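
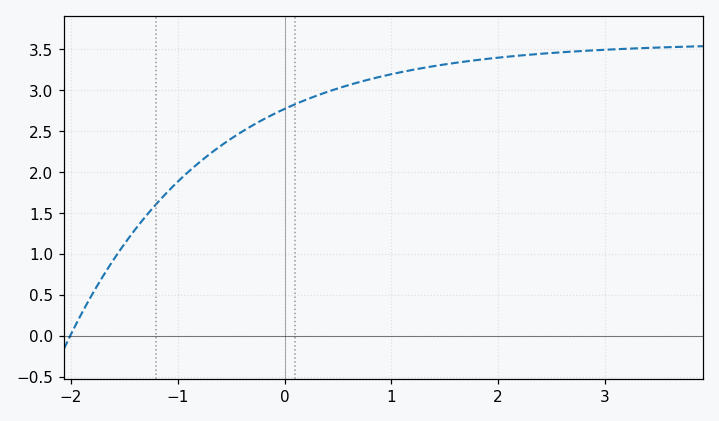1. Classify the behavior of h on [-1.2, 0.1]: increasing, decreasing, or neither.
increasing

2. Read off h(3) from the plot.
3.5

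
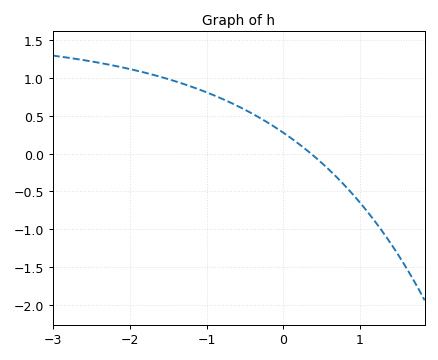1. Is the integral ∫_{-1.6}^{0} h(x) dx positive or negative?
positive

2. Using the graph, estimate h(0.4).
-0.03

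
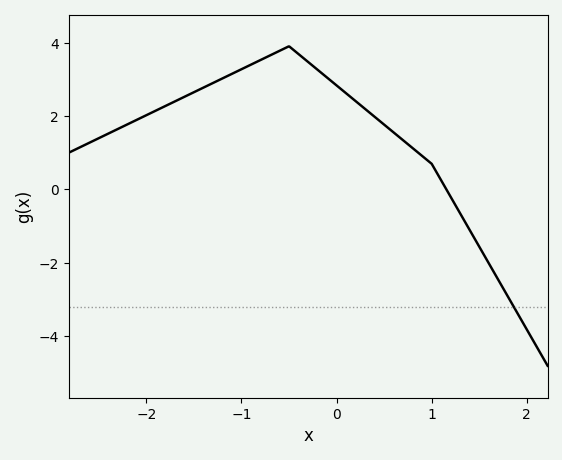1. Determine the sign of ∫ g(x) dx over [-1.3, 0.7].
positive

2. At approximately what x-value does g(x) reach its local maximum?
-0.501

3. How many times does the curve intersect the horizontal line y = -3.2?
1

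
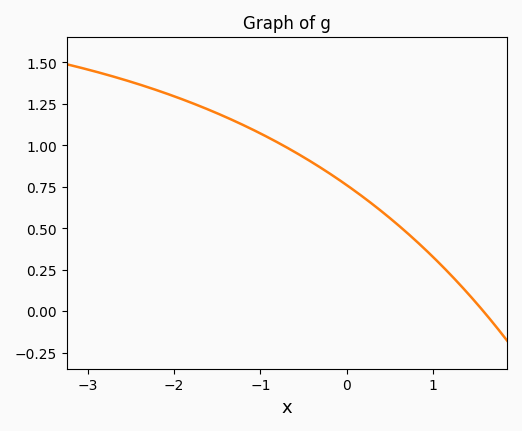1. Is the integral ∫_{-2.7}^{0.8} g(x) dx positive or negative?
positive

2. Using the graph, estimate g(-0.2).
0.831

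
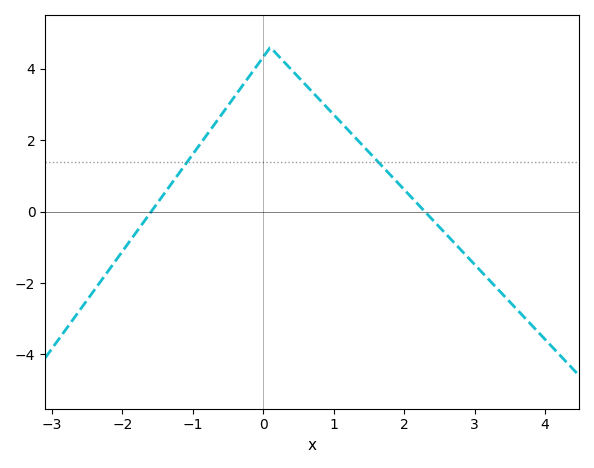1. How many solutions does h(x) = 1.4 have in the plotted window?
2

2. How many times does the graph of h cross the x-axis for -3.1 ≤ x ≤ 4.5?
2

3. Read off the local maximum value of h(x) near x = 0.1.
4.6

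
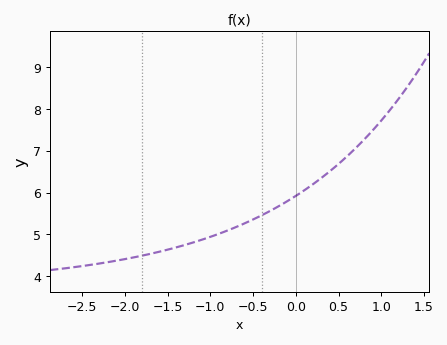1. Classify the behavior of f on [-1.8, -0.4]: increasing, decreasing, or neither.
increasing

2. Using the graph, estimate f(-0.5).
5.4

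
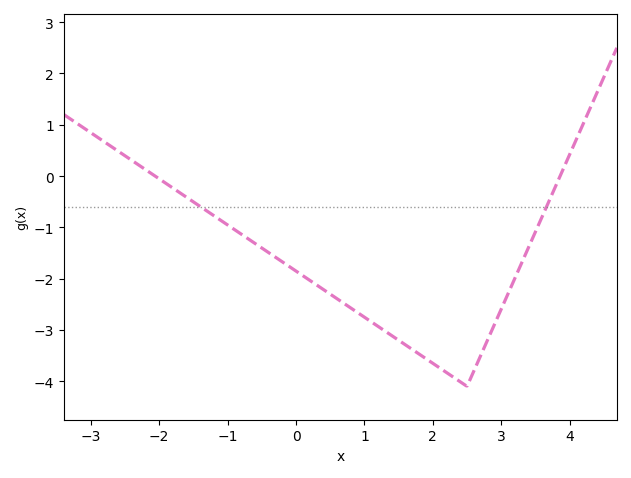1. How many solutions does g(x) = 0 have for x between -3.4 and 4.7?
2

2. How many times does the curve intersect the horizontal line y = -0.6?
2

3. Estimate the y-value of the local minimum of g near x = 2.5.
-4.1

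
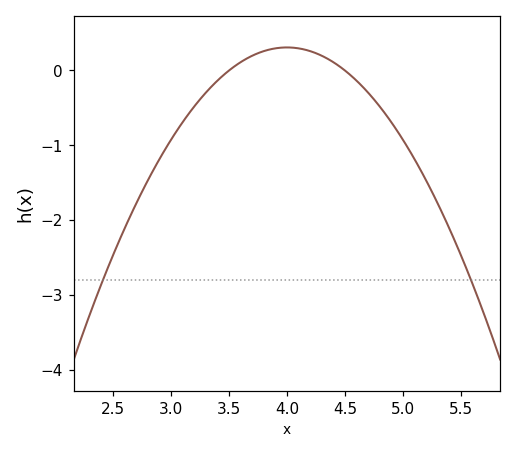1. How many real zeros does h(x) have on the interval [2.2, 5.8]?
2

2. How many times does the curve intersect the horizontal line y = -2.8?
2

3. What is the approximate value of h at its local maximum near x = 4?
0.3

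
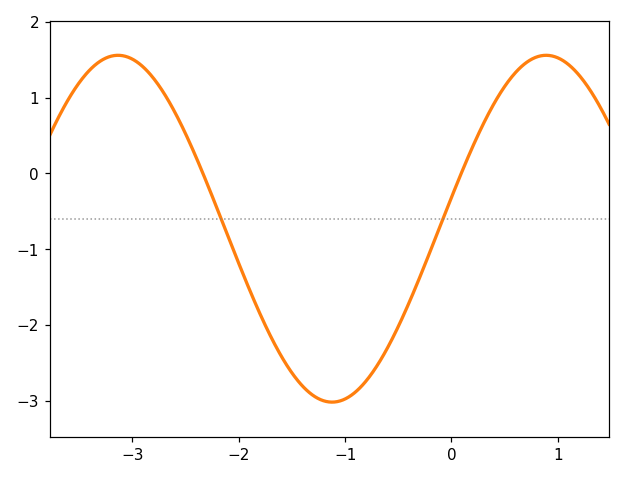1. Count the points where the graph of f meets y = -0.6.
2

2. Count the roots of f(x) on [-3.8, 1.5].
2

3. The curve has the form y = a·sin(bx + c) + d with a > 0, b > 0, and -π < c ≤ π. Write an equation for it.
y = 2.29sin(1.6x + 0.18) - 0.73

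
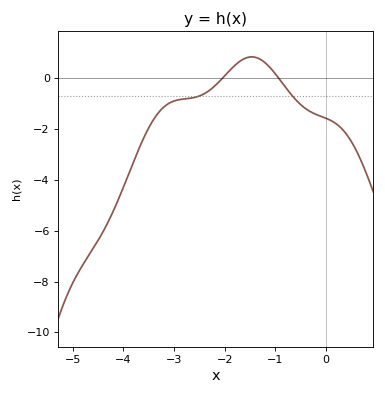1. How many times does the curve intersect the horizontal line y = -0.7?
2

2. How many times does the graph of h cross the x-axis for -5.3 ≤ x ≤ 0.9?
2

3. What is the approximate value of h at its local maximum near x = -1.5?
0.8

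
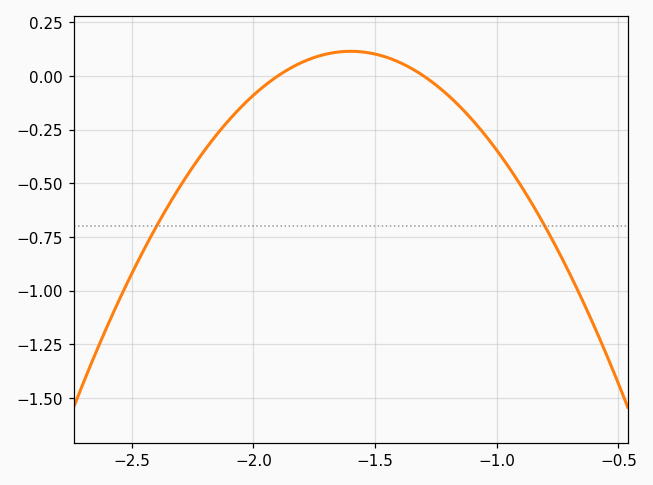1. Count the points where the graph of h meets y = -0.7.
2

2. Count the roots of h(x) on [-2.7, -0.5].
2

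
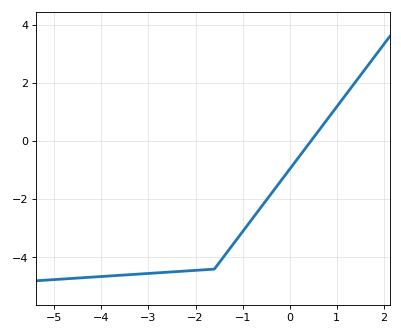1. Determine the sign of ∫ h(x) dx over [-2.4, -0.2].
negative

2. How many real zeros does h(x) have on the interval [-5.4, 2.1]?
1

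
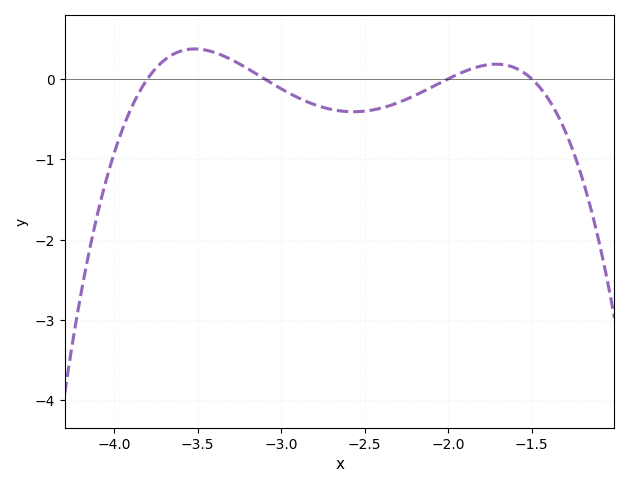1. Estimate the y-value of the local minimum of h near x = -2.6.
-0.4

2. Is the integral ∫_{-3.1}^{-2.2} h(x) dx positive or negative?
negative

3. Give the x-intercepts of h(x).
-3.8, -3.1, -2, -1.5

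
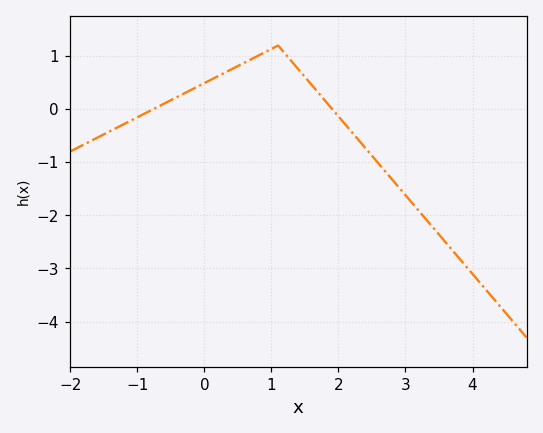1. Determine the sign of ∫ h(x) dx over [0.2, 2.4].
positive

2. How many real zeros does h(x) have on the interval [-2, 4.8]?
2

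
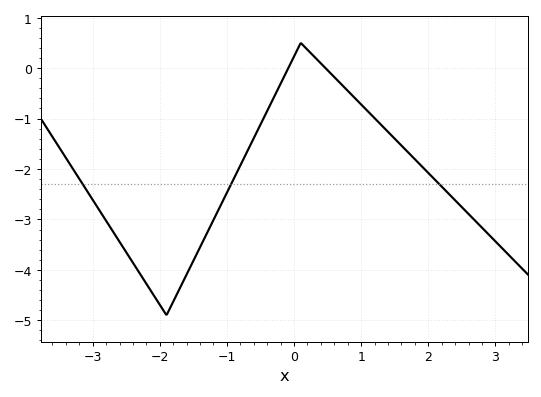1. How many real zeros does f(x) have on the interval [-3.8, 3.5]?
2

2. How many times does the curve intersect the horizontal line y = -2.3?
3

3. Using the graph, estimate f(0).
0.23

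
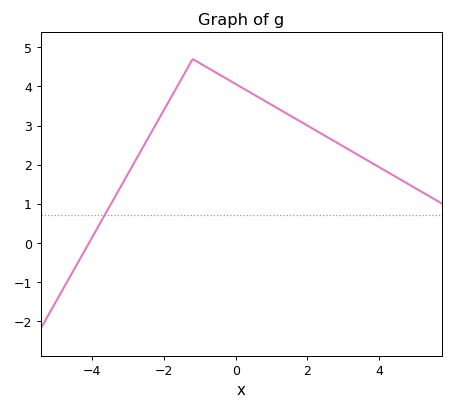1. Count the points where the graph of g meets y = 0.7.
1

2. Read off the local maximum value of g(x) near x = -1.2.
4.7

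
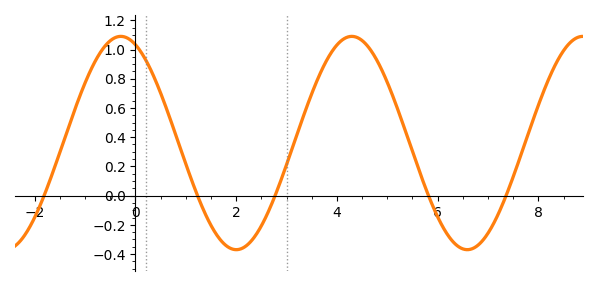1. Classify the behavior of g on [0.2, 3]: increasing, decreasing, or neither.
neither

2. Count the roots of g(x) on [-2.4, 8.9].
5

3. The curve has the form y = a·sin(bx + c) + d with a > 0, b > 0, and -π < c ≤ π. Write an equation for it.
y = 0.73sin(1.4x + 2) + 0.36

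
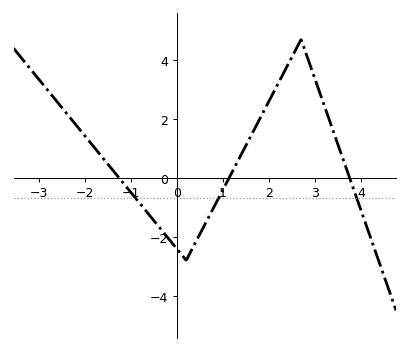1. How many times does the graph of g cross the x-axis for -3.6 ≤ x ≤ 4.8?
3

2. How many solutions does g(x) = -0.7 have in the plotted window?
3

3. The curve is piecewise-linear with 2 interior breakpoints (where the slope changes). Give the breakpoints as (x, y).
(0.2, -2.8); (2.7, 4.7)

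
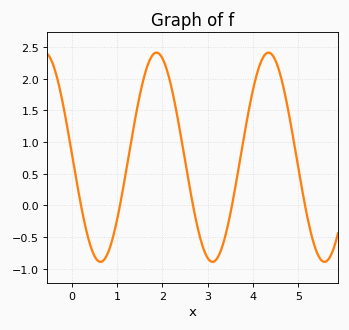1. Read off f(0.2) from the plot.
0.002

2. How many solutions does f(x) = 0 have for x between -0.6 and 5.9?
5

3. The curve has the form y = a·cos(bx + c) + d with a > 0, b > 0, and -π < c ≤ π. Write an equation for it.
y = 1.65cos(2.54x + 1.54) + 0.76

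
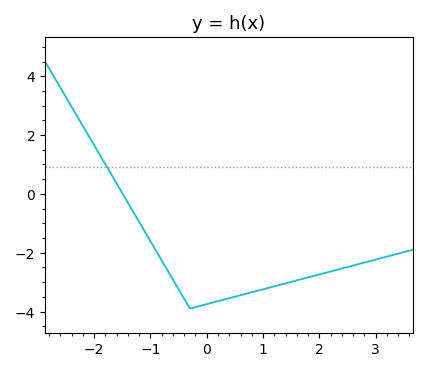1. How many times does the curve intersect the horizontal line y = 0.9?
1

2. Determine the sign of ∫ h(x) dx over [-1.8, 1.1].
negative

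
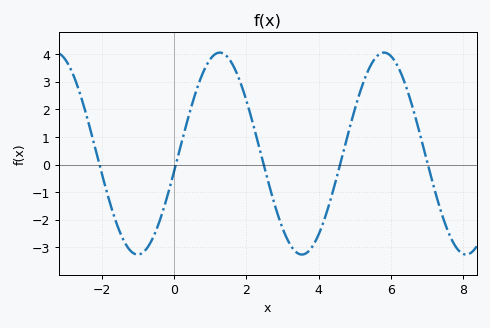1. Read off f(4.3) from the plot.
-1.42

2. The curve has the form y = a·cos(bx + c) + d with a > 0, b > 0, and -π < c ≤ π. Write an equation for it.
y = 3.66cos(1.38x - 1.74) + 0.4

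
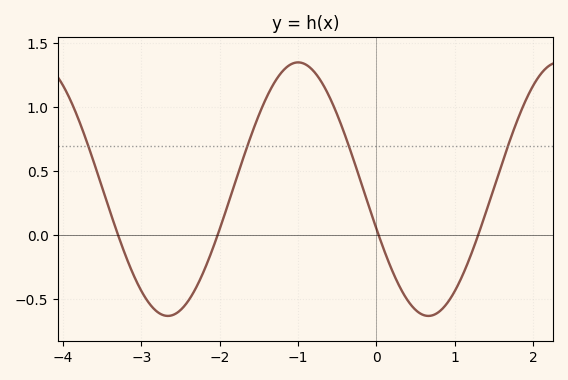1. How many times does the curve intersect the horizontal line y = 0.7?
4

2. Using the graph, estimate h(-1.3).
1.2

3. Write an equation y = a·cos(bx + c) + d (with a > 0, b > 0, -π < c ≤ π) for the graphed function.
y = 0.99cos(1.9x + 1.9) + 0.36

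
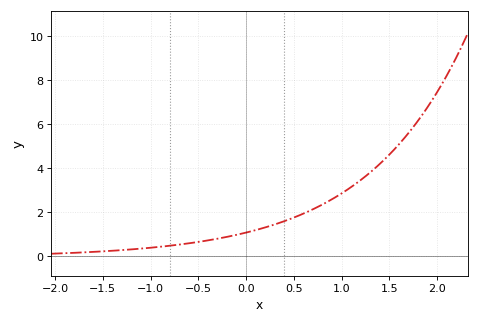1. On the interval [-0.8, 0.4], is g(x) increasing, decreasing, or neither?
increasing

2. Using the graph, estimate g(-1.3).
0.2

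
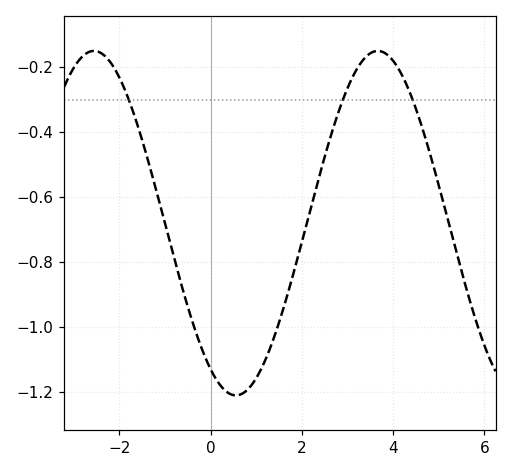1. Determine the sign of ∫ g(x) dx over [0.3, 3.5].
negative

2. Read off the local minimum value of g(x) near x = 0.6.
-1.21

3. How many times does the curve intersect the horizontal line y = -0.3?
3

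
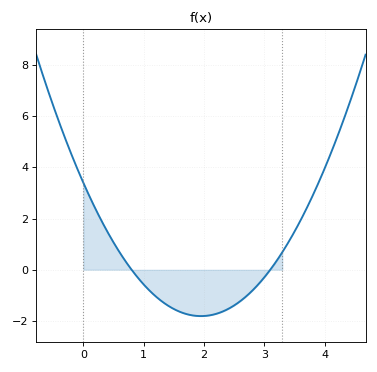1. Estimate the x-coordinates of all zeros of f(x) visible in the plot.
0.8, 3.1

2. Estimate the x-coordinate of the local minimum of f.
1.95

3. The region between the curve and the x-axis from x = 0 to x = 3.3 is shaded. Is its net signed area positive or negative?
negative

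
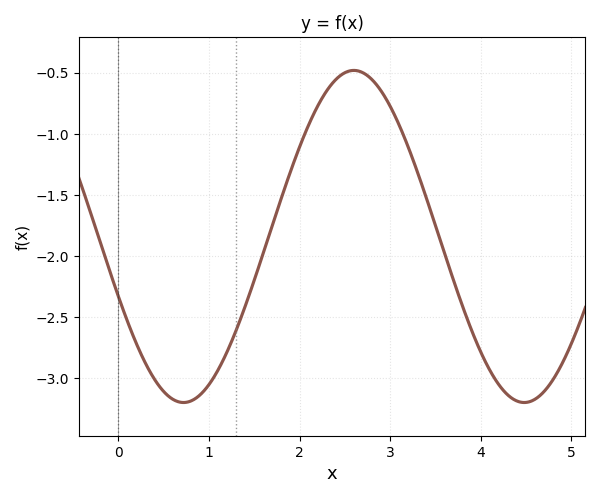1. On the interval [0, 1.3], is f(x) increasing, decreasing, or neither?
neither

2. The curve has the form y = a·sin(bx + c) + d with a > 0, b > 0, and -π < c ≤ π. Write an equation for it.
y = 1.36sin(1.67x - 2.77) - 1.84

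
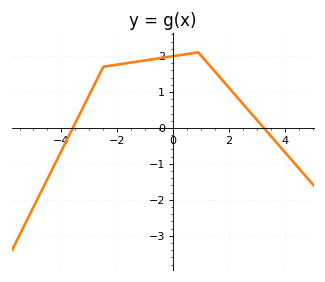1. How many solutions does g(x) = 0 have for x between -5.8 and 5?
2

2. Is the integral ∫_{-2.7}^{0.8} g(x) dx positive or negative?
positive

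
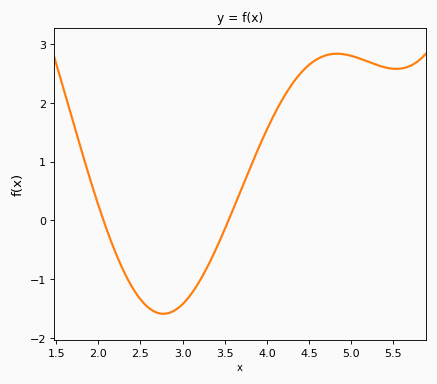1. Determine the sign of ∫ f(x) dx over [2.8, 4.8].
positive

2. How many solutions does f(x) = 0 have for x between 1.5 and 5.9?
2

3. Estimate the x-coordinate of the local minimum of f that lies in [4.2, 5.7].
5.5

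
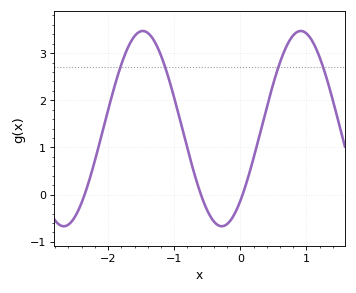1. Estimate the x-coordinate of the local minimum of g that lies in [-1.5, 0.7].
-0.28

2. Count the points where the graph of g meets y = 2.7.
4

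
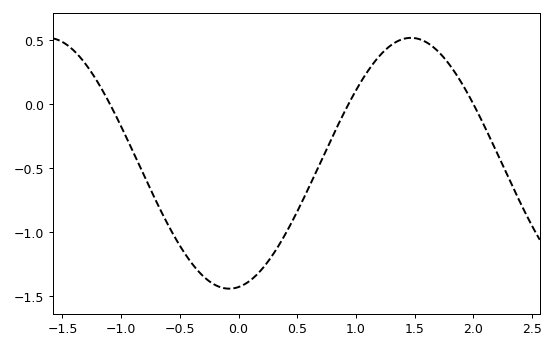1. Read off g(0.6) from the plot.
-0.65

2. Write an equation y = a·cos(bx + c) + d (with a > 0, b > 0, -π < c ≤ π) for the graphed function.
y = 0.98cos(2x - 3) - 0.46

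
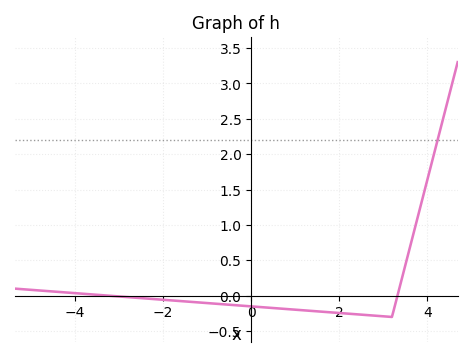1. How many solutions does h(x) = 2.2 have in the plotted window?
1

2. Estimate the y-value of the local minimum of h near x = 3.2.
-0.3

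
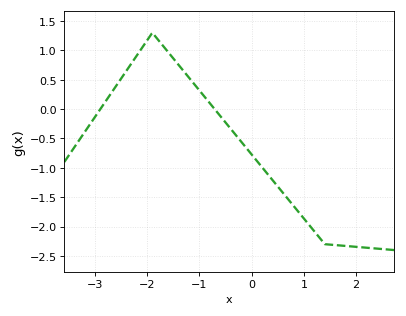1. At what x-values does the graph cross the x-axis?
-2.9, -0.7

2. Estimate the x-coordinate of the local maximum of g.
-1.9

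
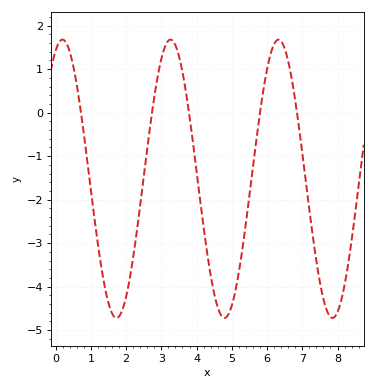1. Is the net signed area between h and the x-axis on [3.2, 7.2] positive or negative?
negative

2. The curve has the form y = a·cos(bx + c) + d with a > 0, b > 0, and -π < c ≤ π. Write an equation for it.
y = 3.2cos(2.05x - 0.4) - 1.52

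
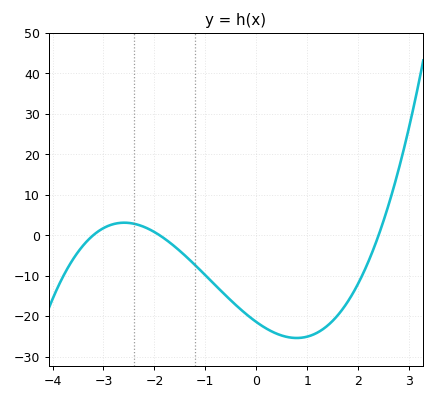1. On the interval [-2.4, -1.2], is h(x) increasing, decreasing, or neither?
decreasing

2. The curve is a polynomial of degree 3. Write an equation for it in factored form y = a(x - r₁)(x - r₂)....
y = 1.47(x + 3.2)(x + 1.9)(x - 2.4)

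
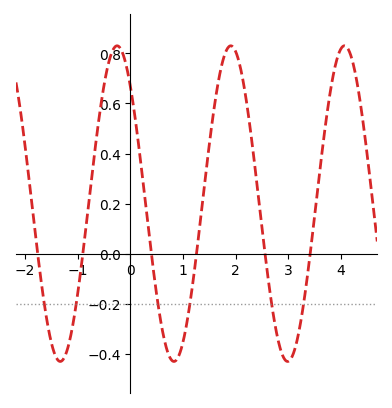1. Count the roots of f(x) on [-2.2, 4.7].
6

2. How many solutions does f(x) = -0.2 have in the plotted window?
6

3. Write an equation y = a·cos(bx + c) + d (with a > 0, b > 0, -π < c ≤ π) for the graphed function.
y = 0.63cos(2.9x + 0.74) + 0.2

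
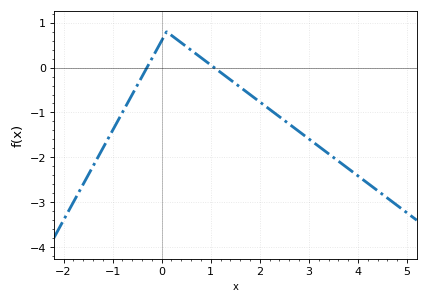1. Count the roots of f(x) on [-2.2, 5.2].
2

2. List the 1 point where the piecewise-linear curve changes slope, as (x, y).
(0.1, 0.8)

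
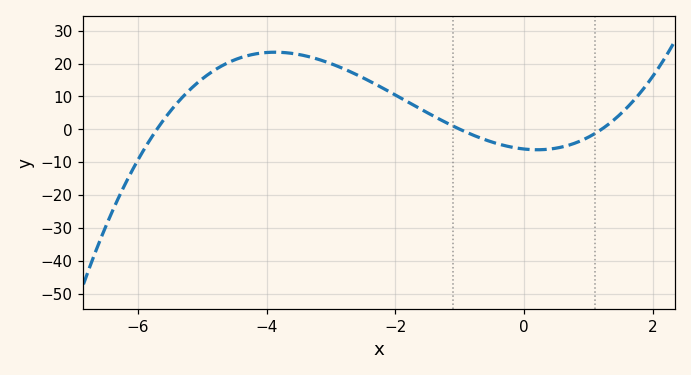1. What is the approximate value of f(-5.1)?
13.6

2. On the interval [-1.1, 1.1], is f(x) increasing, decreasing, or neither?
neither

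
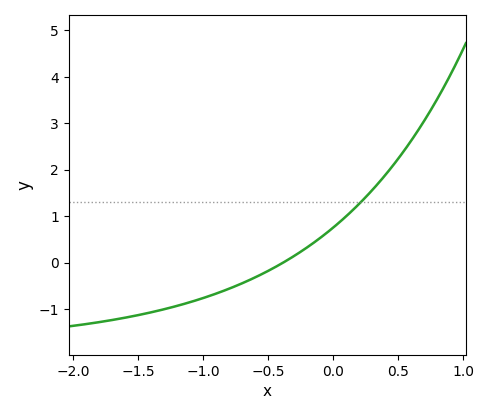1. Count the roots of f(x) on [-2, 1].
1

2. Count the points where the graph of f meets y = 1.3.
1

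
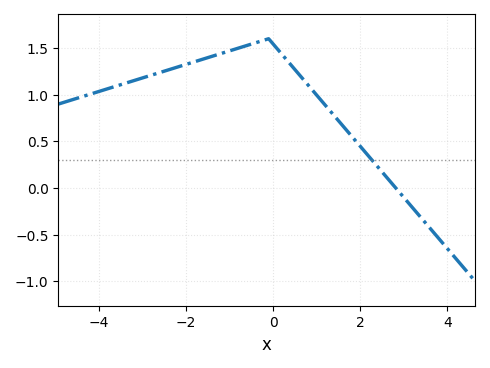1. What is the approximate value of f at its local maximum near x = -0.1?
1.6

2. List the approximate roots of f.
2.8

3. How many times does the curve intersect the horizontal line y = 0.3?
1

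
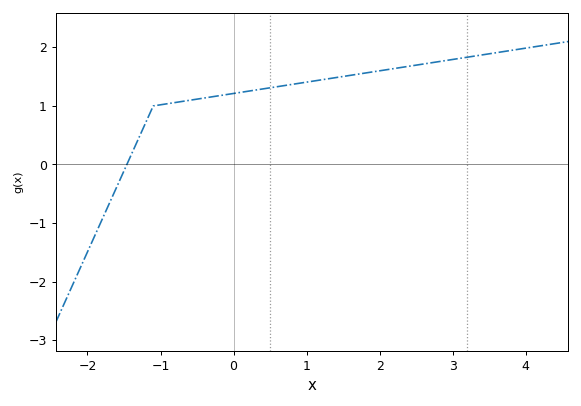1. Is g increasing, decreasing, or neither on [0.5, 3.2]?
increasing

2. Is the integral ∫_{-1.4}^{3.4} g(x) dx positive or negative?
positive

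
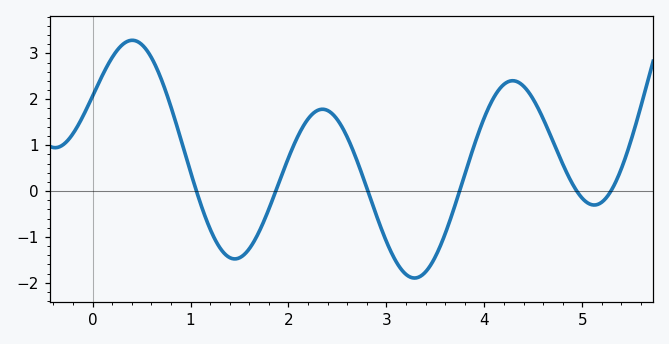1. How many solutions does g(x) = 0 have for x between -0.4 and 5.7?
6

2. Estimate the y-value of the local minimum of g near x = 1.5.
-1.48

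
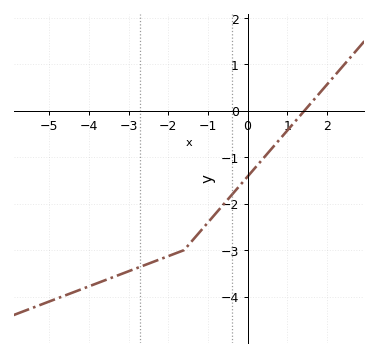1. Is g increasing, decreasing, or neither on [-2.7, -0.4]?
increasing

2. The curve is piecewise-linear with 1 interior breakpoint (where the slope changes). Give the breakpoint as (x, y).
(-1.6, -3)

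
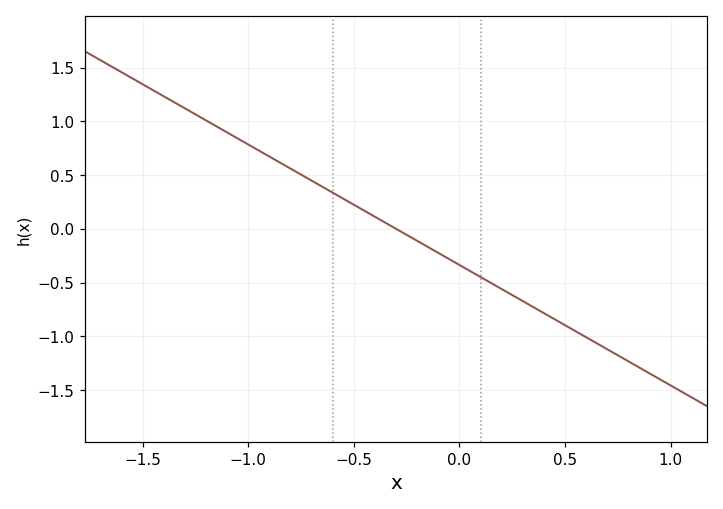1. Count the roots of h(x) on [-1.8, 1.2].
1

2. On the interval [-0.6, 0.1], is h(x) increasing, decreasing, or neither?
decreasing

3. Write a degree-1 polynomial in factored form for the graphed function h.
y = -1.12(x + 0.3)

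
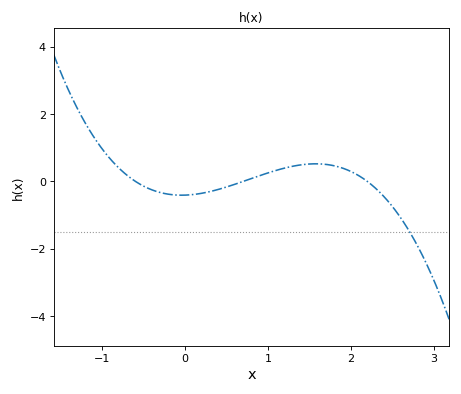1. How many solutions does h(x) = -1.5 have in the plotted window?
1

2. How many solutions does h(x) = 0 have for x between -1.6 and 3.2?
3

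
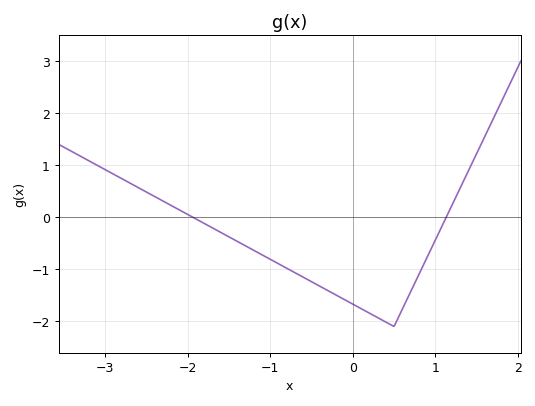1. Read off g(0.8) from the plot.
-1.1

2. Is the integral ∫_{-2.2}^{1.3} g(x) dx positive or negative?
negative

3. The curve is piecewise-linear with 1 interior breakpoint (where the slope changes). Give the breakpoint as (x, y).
(0.5, -2.1)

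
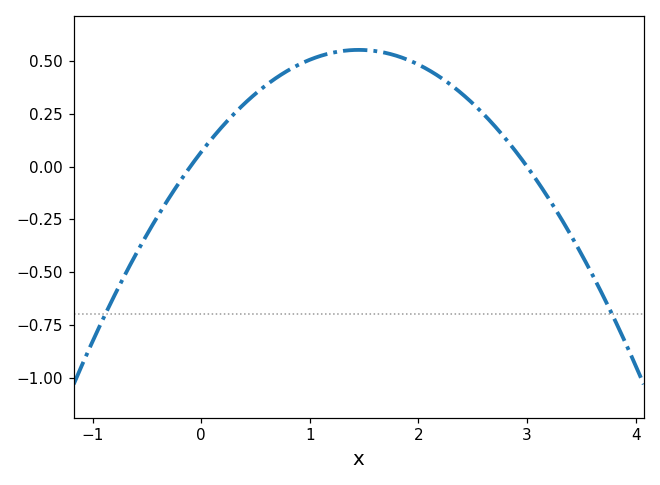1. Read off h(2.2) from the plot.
0.42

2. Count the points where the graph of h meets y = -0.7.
2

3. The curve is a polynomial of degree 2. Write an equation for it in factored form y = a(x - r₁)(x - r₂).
y = -0.23(x + 0.1)(x - 3)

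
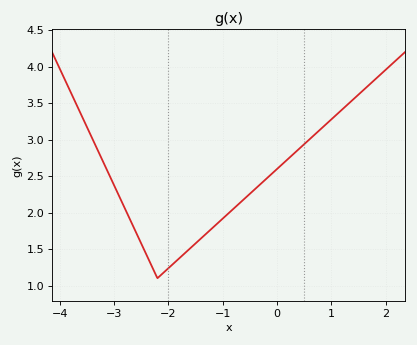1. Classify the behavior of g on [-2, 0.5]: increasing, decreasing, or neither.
increasing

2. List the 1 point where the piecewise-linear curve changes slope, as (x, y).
(-2.2, 1.1)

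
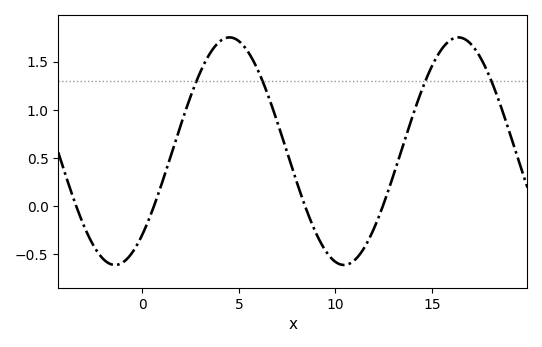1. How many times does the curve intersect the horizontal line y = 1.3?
4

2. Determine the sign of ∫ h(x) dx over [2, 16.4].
positive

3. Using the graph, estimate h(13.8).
0.815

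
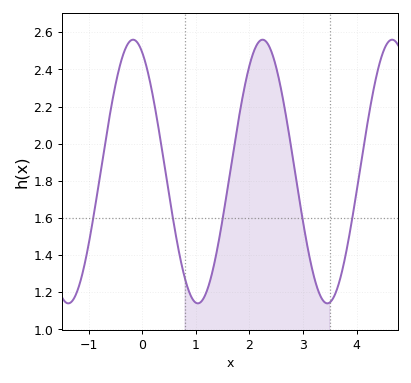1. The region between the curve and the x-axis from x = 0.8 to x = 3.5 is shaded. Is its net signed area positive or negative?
positive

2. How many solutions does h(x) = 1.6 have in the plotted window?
5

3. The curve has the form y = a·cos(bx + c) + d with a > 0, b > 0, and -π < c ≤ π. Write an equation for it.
y = 0.71cos(2.6x + 0.44) + 1.85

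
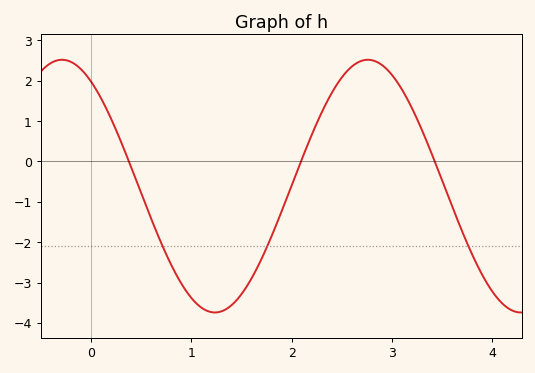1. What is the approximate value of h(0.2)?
1.05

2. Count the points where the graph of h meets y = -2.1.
3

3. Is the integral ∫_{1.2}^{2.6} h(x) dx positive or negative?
negative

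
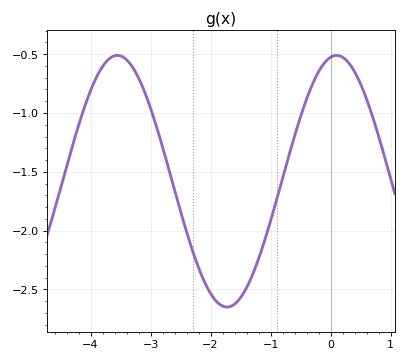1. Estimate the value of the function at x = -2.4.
-2.01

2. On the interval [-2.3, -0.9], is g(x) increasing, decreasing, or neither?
neither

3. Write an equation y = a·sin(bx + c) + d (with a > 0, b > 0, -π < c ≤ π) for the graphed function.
y = 1.07sin(1.72x + 1.4) - 1.58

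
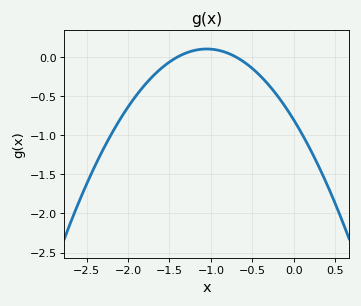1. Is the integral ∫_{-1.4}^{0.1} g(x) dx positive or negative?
negative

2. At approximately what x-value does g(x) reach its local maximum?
-1.05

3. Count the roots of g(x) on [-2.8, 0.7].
2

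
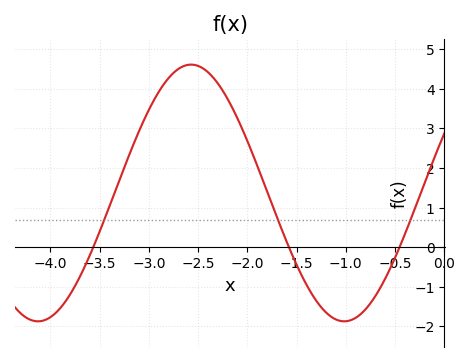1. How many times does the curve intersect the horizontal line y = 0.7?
3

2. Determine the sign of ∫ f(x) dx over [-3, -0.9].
positive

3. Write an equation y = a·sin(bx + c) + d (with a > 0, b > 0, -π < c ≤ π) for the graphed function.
y = 3.24sin(2x + 0.48) + 1.37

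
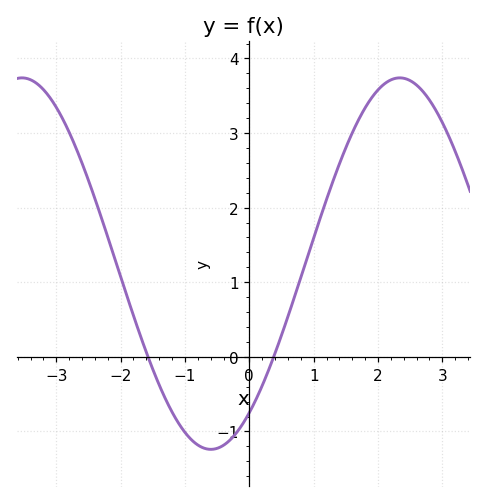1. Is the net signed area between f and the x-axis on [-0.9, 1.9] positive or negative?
positive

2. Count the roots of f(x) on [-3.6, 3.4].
2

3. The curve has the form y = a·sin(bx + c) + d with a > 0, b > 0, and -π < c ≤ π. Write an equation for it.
y = 2.49sin(1.07x - 0.932) + 1.25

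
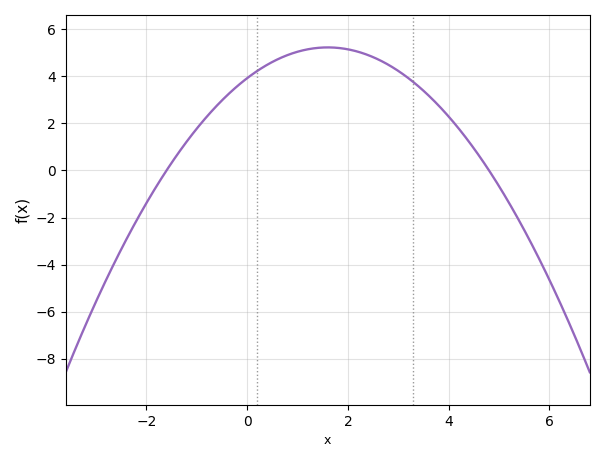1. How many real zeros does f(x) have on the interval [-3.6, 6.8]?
2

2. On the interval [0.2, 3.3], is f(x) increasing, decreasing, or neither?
neither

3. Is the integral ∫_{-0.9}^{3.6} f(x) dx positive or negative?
positive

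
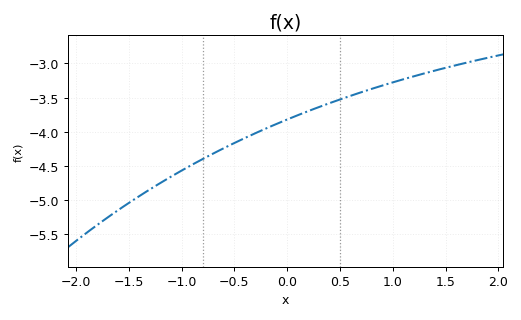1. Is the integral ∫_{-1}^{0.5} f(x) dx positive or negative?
negative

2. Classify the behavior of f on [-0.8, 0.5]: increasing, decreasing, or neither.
increasing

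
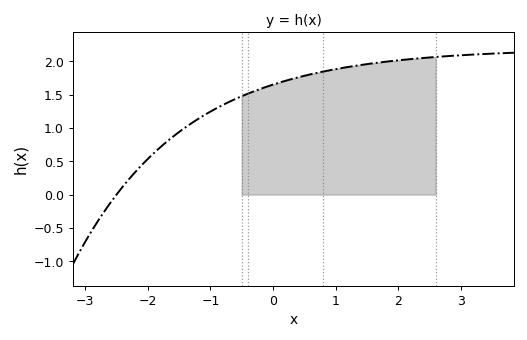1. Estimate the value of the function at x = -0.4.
1.51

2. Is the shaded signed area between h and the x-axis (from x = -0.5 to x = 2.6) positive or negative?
positive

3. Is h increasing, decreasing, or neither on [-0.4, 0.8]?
increasing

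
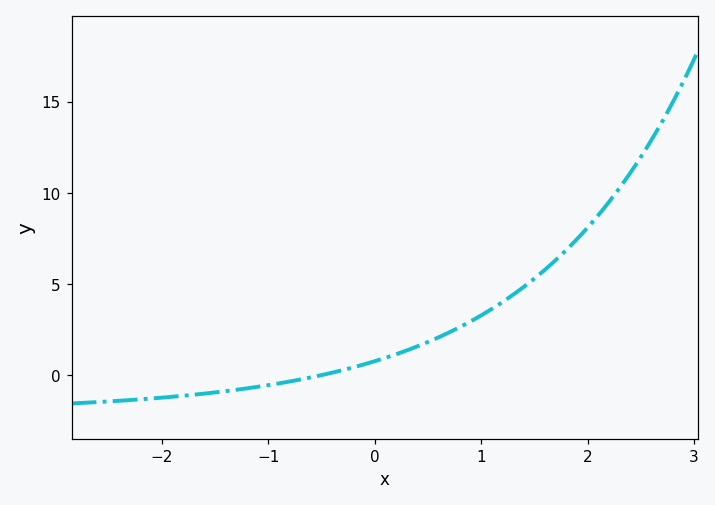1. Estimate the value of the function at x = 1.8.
7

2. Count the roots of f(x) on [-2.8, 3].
1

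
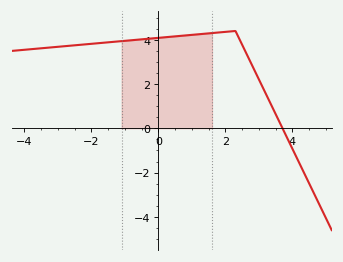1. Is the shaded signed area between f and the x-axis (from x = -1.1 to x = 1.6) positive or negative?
positive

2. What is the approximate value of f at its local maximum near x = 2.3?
4.4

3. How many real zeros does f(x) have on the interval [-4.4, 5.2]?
1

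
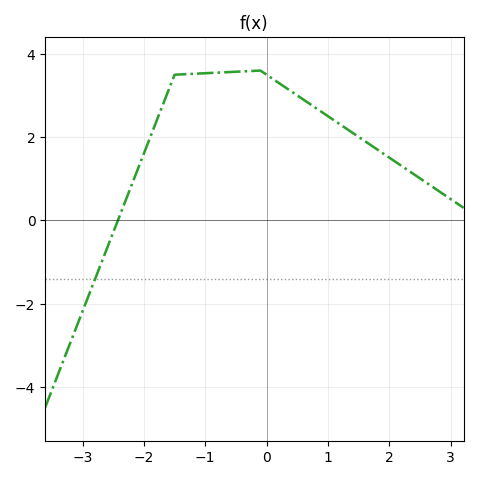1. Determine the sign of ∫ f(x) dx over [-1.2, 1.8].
positive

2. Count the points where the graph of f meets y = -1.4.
1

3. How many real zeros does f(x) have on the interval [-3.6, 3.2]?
1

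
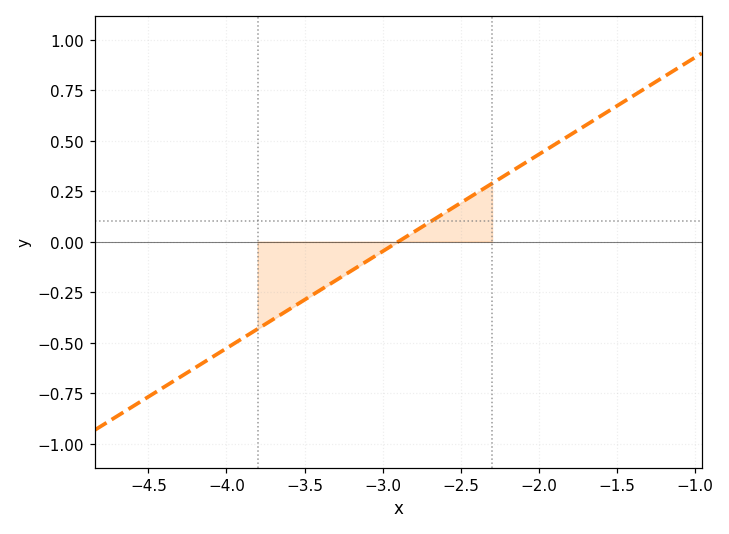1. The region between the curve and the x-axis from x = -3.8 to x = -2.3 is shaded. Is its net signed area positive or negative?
negative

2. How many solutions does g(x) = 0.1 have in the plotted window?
1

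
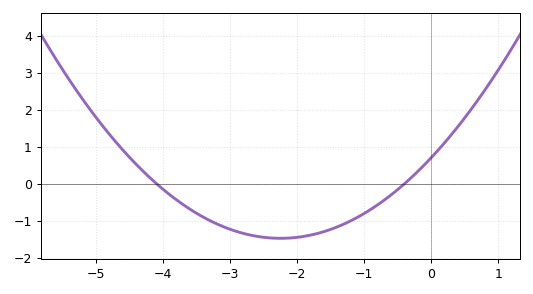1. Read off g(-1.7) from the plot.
-1.34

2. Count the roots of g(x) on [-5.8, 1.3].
2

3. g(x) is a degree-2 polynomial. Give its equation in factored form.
y = 0.43(x + 4.1)(x + 0.4)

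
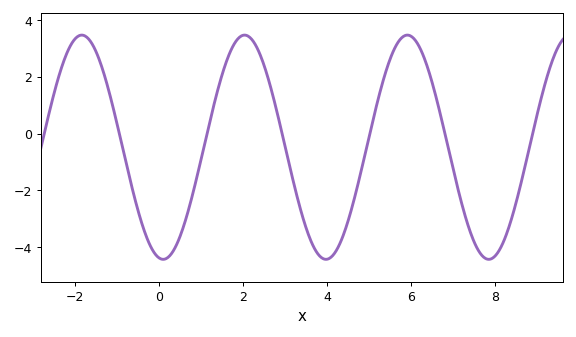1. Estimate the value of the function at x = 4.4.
-3.6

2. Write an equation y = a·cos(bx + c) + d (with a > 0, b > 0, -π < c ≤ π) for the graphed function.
y = 3.94cos(1.6x + 3) - 0.48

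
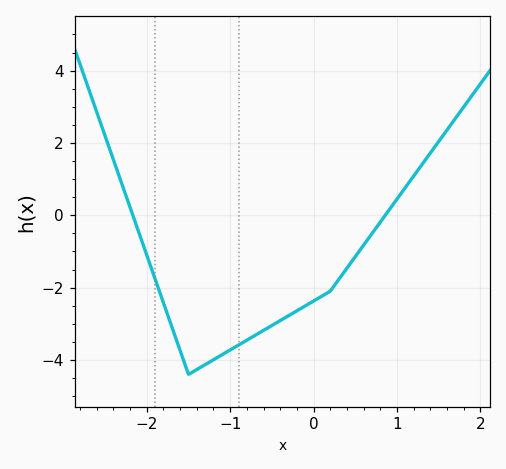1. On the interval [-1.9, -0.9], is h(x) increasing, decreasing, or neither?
neither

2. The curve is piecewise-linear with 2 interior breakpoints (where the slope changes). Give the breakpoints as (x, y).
(-1.5, -4.4); (0.2, -2.1)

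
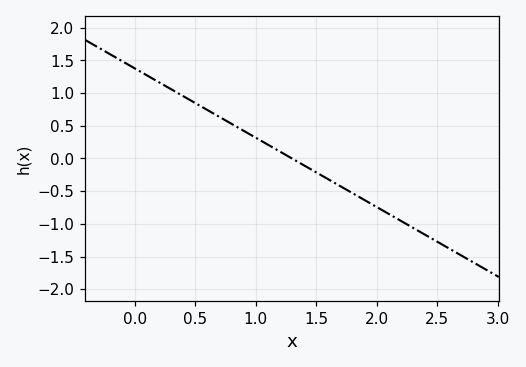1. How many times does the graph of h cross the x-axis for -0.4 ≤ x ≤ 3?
1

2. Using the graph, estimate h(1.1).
0.2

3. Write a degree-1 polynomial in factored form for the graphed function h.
y = -1.06(x - 1.3)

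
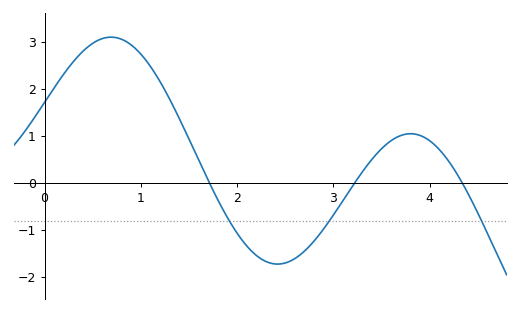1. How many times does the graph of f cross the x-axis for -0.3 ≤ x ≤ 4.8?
3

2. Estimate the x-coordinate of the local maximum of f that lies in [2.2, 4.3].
3.8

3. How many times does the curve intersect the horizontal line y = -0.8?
3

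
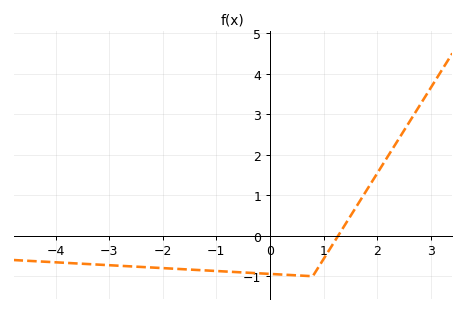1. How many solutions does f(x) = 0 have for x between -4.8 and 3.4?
1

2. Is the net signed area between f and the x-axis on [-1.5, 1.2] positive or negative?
negative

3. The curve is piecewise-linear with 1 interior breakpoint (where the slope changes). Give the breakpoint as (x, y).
(0.8, -1)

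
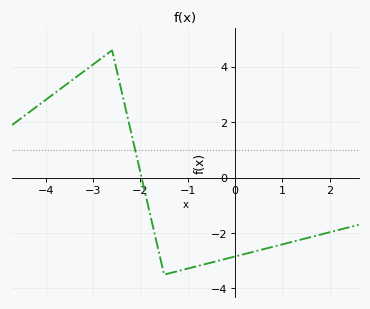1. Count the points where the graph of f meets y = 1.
1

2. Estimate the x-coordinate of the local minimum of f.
-1.5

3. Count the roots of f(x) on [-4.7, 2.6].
1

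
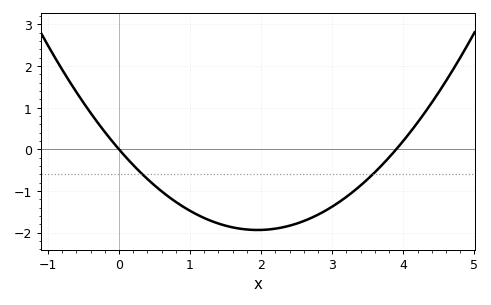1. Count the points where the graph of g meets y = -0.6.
2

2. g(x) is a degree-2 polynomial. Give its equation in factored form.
y = 0.51(x - 0)(x - 3.9)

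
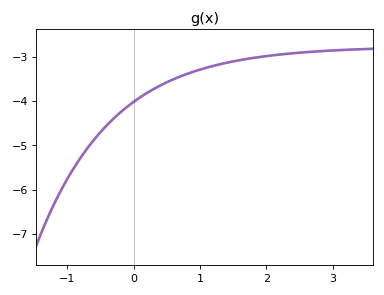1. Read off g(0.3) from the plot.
-3.7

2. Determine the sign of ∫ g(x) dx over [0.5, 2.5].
negative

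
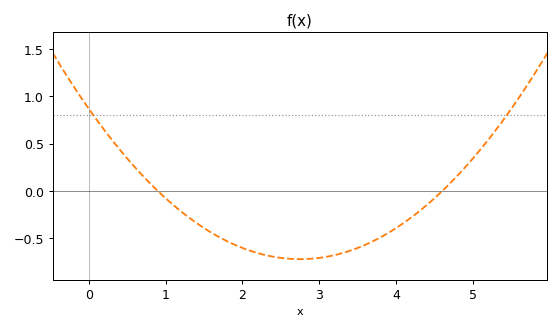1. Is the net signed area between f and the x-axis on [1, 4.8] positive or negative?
negative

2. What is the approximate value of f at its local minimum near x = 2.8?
-0.719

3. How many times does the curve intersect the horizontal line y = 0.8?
2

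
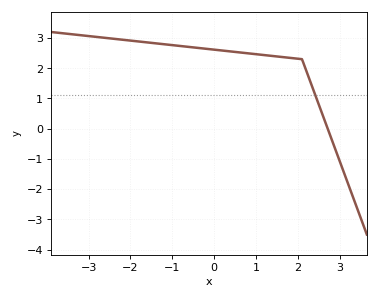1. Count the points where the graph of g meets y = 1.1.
1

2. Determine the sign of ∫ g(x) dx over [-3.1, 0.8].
positive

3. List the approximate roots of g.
2.71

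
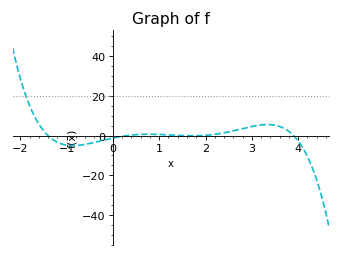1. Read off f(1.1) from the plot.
0.466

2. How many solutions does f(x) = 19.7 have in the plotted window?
1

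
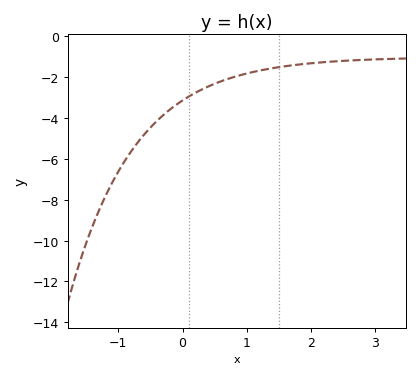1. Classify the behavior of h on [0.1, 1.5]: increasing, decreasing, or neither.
increasing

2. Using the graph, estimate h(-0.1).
-3.38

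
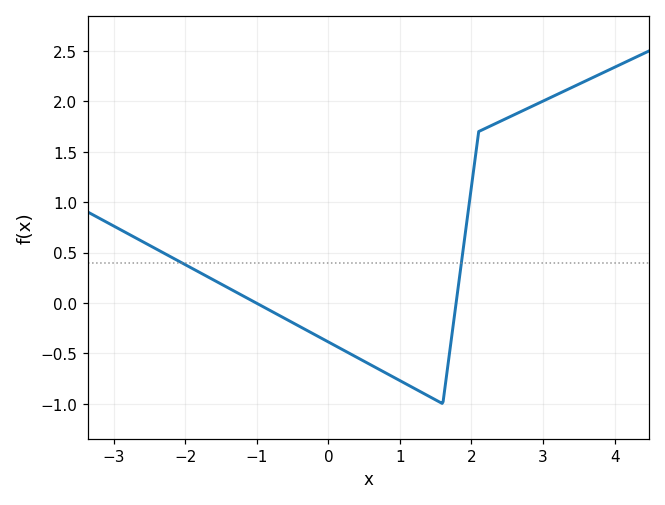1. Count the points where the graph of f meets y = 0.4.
2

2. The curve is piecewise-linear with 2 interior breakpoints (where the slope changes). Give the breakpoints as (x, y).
(1.6, -1); (2.1, 1.7)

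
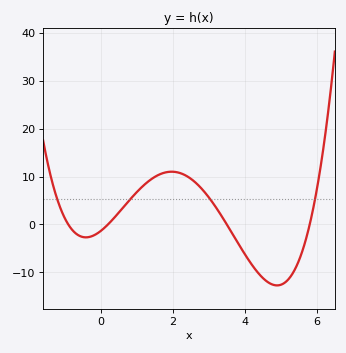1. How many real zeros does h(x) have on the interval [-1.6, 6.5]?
4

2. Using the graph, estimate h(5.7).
-3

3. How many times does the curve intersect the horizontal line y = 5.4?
4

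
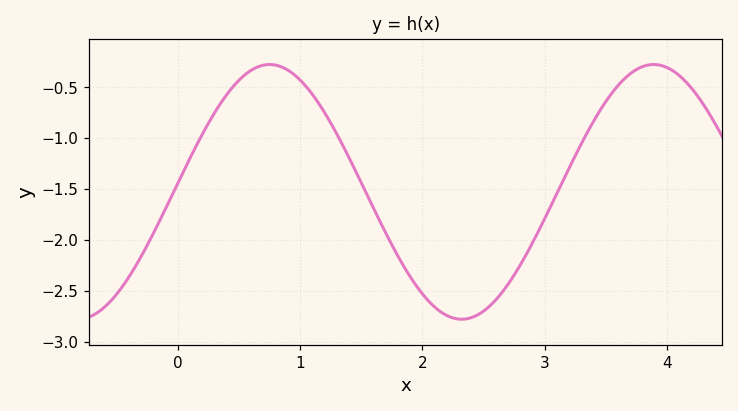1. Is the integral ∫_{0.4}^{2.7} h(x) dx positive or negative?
negative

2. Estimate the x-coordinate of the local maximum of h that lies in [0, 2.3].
0.75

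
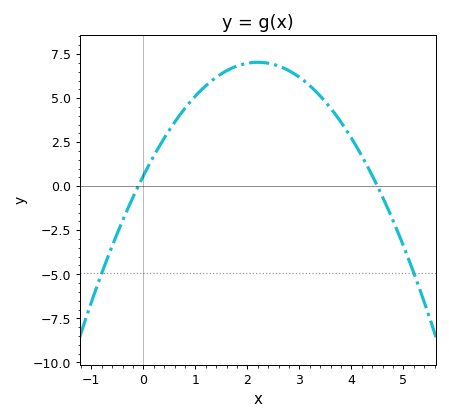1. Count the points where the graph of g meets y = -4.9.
2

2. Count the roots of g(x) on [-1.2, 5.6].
2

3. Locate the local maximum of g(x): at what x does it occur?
2.2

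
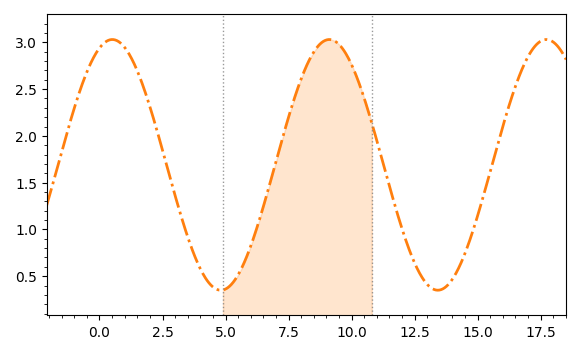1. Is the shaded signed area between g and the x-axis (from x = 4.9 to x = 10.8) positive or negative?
positive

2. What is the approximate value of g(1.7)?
2.55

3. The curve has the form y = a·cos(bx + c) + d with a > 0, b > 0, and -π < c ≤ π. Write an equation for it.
y = 1.34cos(0.73x - 0.37) + 1.69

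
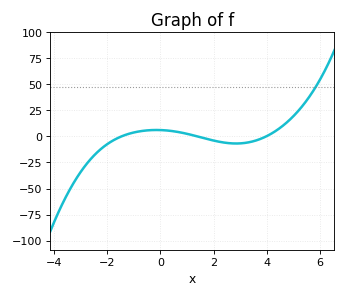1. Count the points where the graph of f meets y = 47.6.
1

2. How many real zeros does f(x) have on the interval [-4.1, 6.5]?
3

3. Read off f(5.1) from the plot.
22.1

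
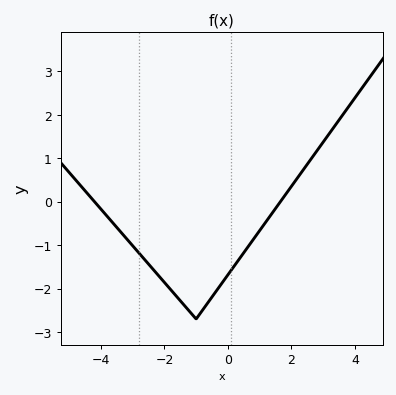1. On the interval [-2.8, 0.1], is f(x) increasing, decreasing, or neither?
neither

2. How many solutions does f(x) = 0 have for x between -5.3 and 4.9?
2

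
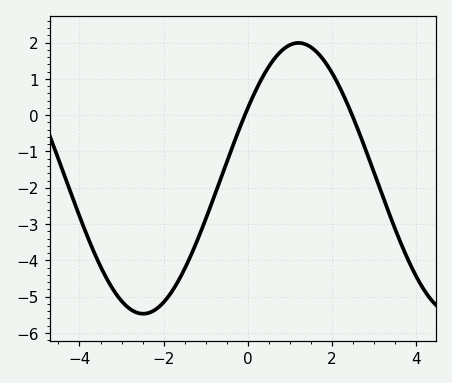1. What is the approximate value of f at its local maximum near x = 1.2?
1.99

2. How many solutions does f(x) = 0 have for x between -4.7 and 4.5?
2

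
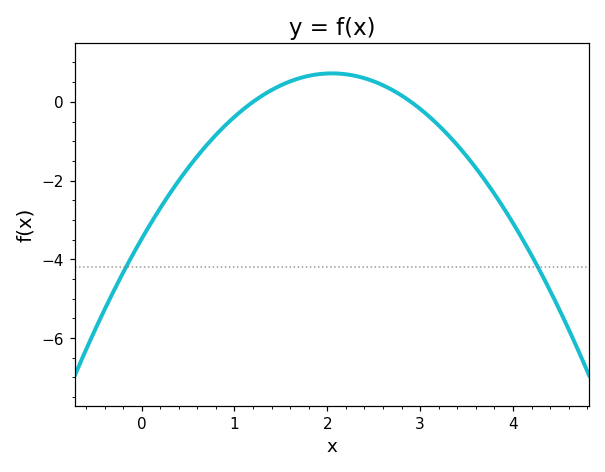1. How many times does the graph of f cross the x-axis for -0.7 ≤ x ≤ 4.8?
2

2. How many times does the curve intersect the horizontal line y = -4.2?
2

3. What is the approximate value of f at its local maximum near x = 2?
0.8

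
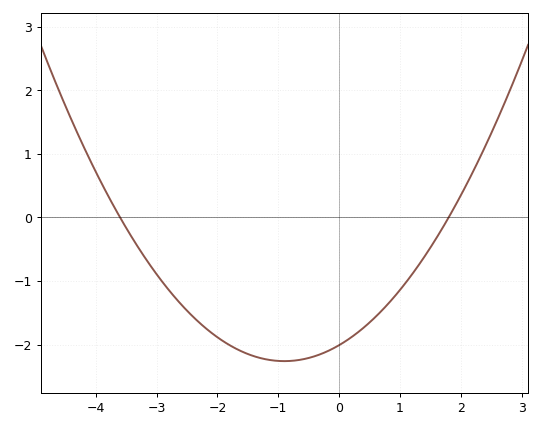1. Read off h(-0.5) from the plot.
-2.21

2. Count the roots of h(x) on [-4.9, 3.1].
2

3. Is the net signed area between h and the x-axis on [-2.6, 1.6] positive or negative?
negative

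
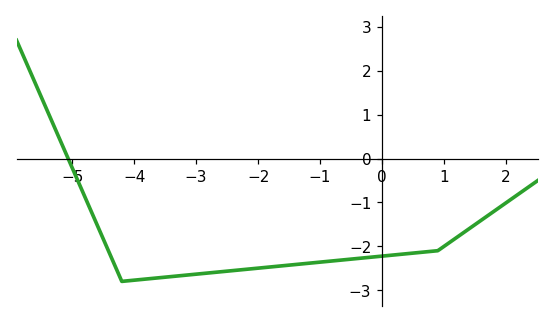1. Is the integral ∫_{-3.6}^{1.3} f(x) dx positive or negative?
negative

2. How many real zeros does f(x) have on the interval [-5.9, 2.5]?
1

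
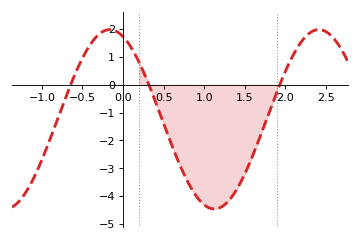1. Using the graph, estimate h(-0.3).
1.8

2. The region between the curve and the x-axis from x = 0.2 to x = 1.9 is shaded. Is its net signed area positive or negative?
negative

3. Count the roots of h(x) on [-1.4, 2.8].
3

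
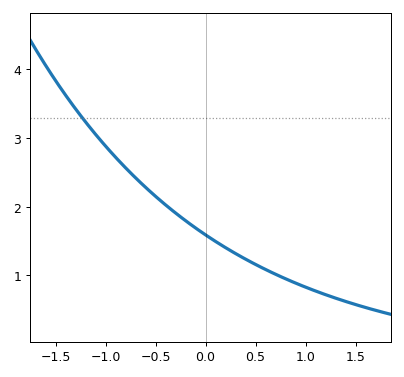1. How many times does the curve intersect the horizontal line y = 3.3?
1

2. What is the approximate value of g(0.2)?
1.4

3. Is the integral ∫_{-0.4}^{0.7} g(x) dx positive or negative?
positive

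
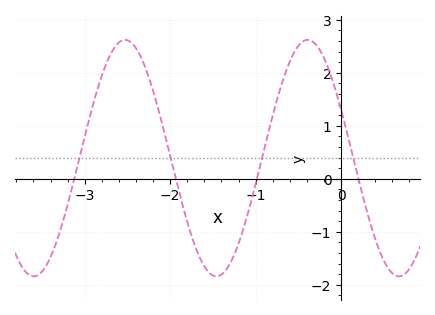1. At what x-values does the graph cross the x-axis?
-3.1, -1.9, -1, 0.2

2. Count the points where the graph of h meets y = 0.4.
4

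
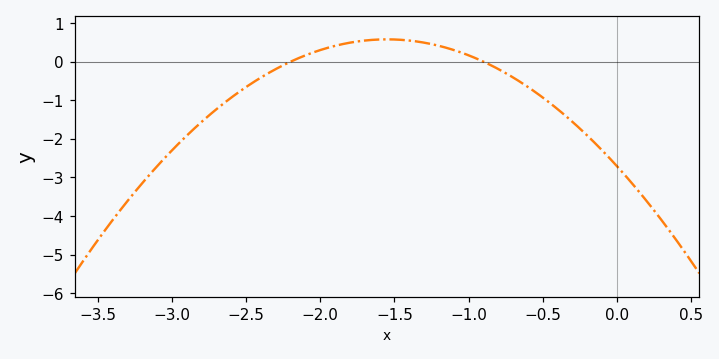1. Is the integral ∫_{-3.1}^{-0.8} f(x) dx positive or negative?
negative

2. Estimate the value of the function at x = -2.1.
0.164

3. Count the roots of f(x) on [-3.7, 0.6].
2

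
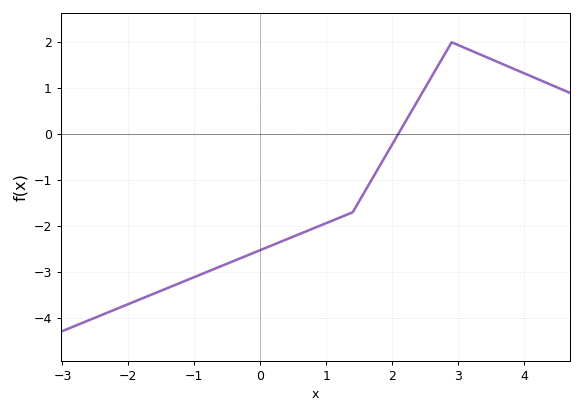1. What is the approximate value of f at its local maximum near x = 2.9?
2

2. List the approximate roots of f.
2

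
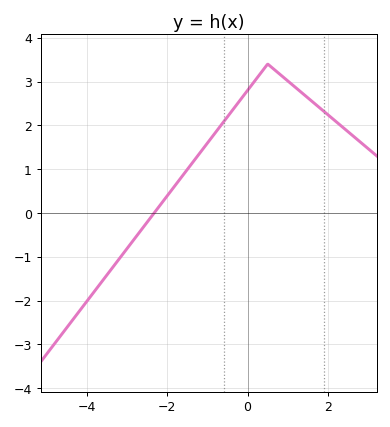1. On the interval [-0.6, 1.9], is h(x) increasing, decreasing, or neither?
neither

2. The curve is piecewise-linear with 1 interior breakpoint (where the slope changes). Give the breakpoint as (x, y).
(0.5, 3.4)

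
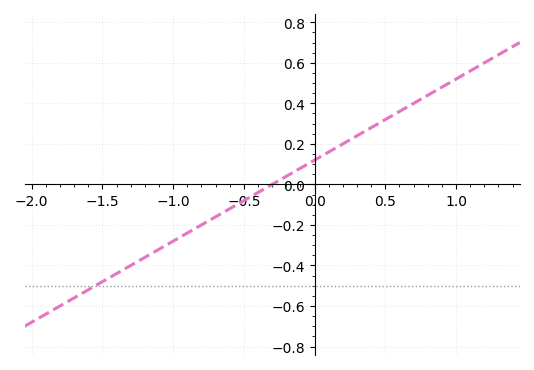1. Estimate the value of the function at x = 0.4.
0.28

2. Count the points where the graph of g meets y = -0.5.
1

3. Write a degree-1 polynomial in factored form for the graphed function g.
y = 0.4(x + 0.3)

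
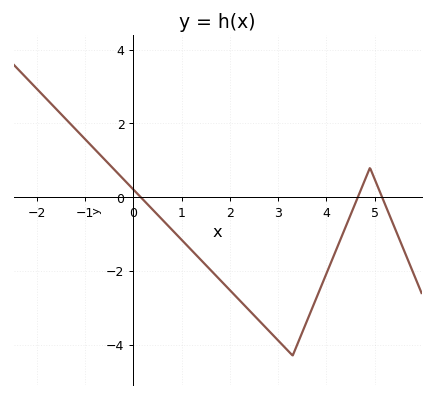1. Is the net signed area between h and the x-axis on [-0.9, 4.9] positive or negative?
negative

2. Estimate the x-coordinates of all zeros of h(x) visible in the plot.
0.154, 4.65, 5.15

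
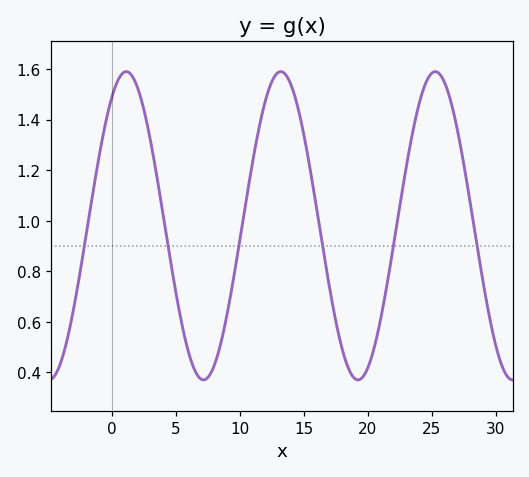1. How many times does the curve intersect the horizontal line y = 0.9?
6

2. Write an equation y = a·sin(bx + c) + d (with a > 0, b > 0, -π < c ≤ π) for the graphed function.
y = 0.61sin(0.52x + 0.992) + 0.98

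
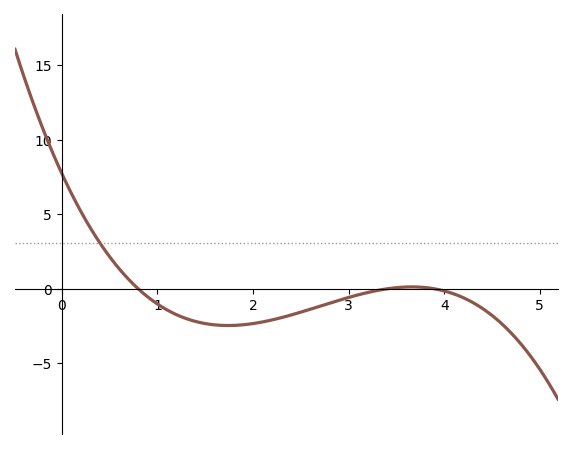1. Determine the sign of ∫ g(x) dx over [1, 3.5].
negative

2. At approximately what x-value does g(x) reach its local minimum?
1.7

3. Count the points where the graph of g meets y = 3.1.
1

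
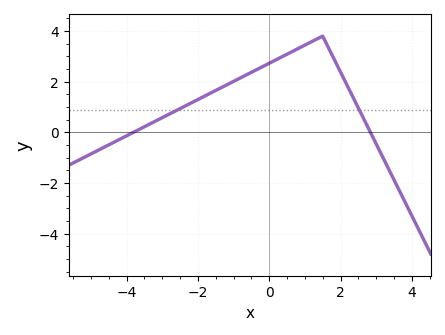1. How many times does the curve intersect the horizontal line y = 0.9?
2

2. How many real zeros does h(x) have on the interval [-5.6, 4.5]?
2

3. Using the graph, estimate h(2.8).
0.112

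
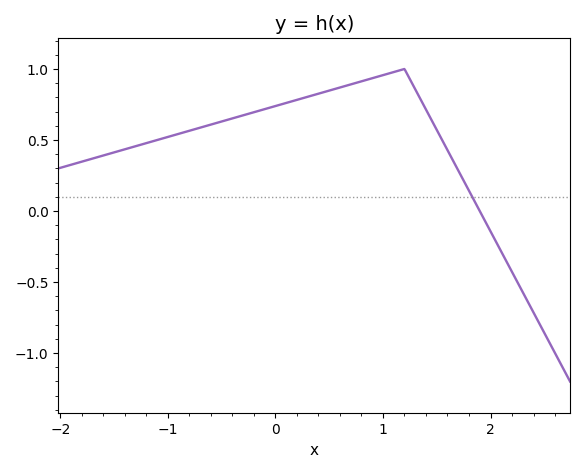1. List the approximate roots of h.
1.9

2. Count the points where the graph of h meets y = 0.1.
1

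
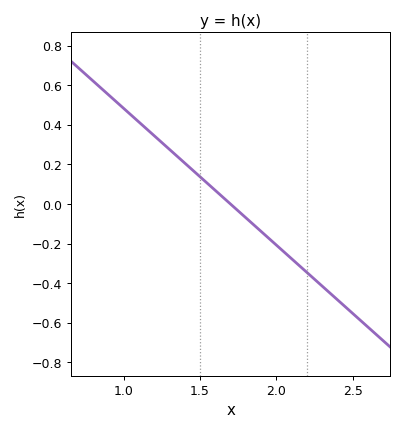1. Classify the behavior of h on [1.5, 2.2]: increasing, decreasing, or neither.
decreasing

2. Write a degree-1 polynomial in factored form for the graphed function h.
y = -0.69(x - 1.7)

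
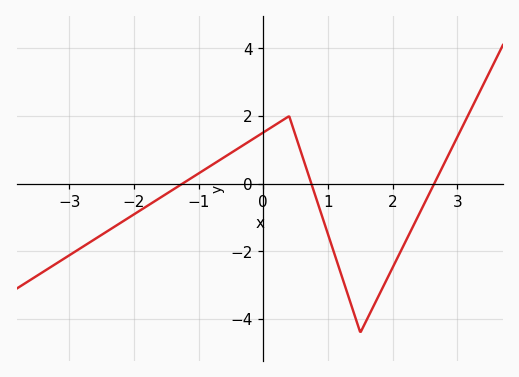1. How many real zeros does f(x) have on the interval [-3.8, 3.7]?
3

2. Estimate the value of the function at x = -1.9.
-0.784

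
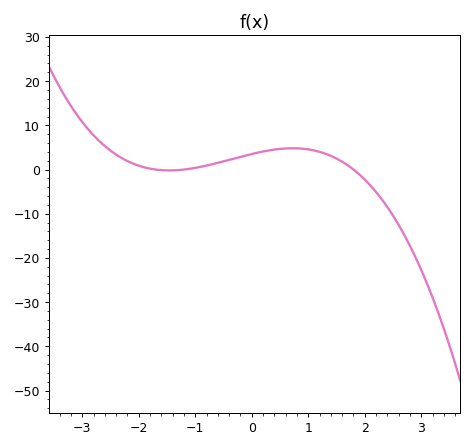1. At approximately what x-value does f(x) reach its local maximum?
0.7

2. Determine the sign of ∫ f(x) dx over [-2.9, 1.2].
positive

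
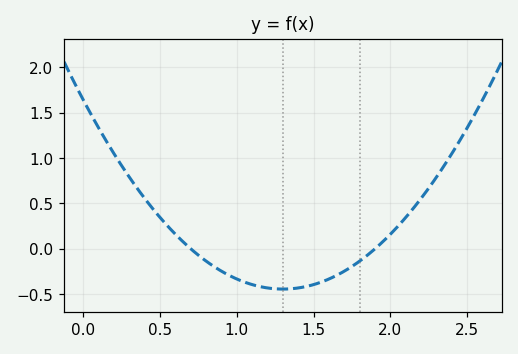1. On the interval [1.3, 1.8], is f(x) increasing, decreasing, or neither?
increasing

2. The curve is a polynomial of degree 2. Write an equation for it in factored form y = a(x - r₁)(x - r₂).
y = 1.23(x - 0.7)(x - 1.9)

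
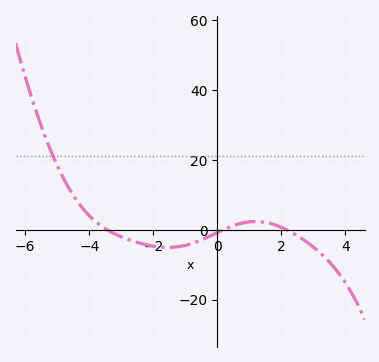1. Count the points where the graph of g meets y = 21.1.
1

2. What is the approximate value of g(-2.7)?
-4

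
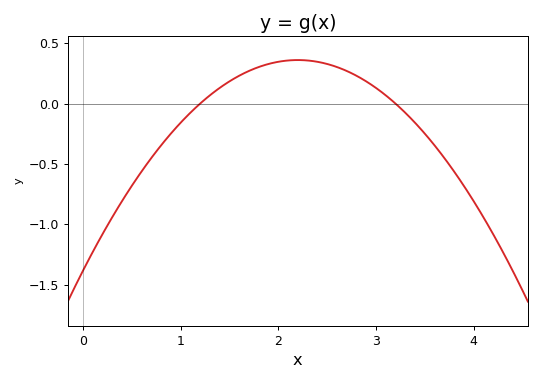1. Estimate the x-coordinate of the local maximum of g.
2.2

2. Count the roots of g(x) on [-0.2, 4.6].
2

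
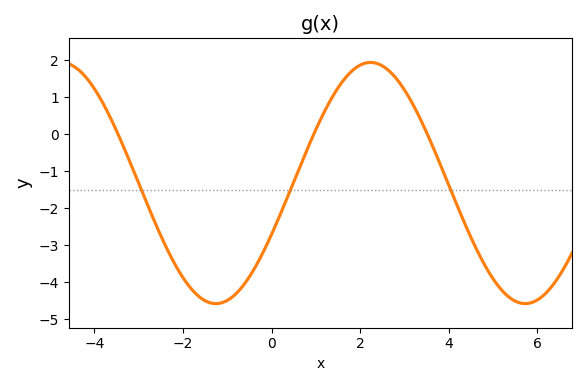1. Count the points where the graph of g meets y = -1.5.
3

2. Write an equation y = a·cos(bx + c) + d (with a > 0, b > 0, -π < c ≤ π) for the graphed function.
y = 3.26cos(0.9x - 2.01) - 1.32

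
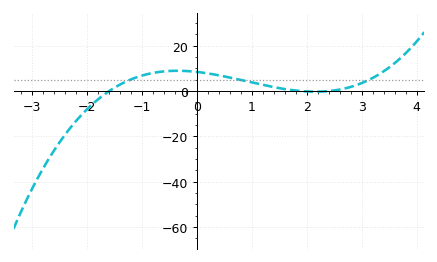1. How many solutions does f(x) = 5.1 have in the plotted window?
3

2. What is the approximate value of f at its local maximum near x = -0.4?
8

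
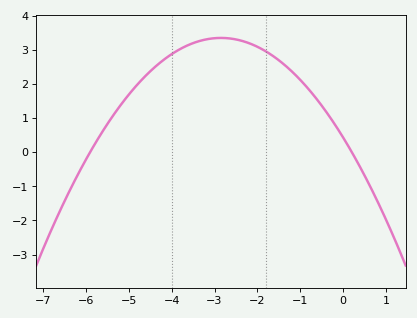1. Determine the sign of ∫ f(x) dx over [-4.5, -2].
positive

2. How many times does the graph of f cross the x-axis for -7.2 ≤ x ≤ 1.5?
2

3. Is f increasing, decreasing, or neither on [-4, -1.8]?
neither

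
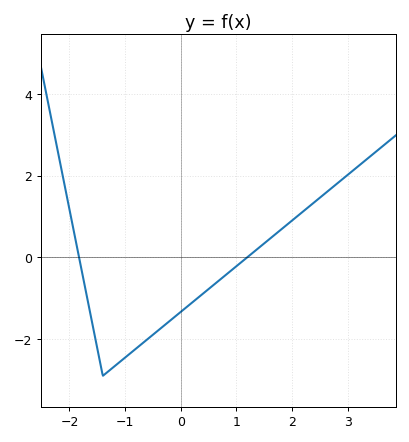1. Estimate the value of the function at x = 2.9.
2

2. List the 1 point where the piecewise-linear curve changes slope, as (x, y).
(-1.4, -2.9)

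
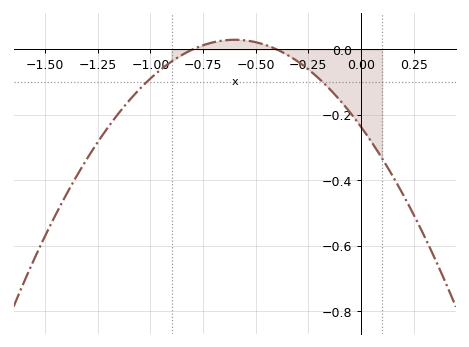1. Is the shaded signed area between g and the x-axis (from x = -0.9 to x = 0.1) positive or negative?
negative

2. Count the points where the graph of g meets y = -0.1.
2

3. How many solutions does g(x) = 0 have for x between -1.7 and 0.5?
2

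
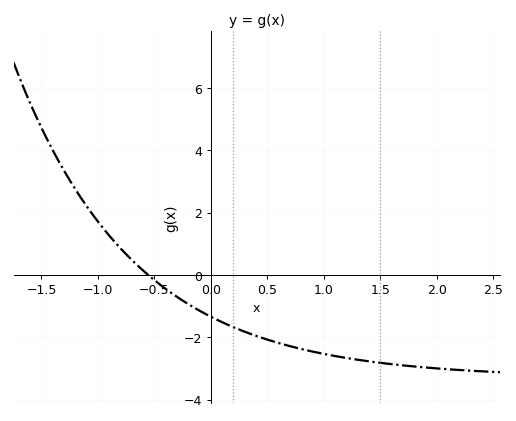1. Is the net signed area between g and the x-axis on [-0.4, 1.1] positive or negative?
negative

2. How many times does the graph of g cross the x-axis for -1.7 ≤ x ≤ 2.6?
1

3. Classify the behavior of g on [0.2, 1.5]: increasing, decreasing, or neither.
decreasing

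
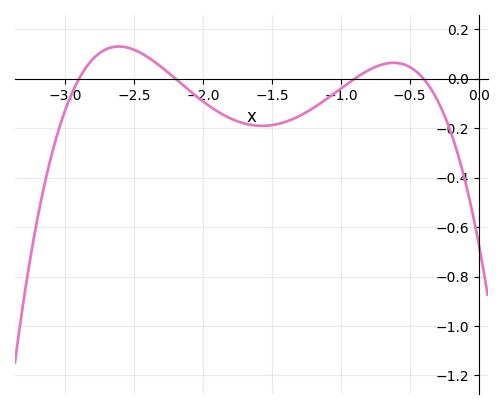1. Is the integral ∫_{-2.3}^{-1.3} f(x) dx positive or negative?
negative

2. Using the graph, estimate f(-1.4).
-0.18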